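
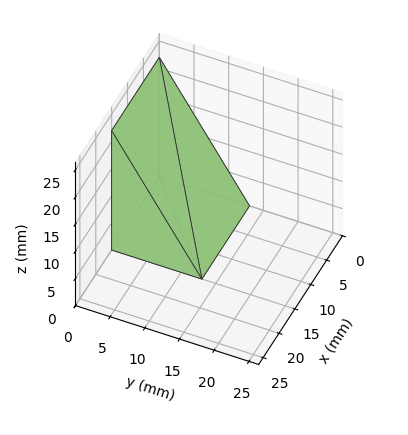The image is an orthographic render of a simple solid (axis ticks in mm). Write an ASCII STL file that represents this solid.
Reading the render: the shape is a wedge (ramp): 15 × 13 mm base, rising to 22 mm along the y=0 edge and sloping linearly to z=0 at y=13 (dimensions read to the nearest mm from the axis ticks). For the STL, each face is triangulated and given an outward normal.

solid part
  facet normal 0.0000 0.0000 -1.0000
    outer loop
      vertex 15.000 13.000 0.000
      vertex 15.000 0.000 0.000
      vertex 0.000 0.000 0.000
    endloop
  endfacet
  facet normal 0.0000 0.0000 -1.0000
    outer loop
      vertex 0.000 13.000 0.000
      vertex 15.000 13.000 0.000
      vertex 0.000 0.000 0.000
    endloop
  endfacet
  facet normal 0.0000 -1.0000 0.0000
    outer loop
      vertex 0.000 0.000 0.000
      vertex 15.000 0.000 0.000
      vertex 15.000 0.000 22.000
    endloop
  endfacet
  facet normal 0.0000 -1.0000 0.0000
    outer loop
      vertex 0.000 0.000 0.000
      vertex 15.000 0.000 22.000
      vertex 0.000 0.000 22.000
    endloop
  endfacet
  facet normal 0.0000 0.8609 0.5087
    outer loop
      vertex 0.000 0.000 22.000
      vertex 15.000 0.000 22.000
      vertex 15.000 13.000 0.000
    endloop
  endfacet
  facet normal 0.0000 0.8609 0.5087
    outer loop
      vertex 0.000 0.000 22.000
      vertex 15.000 13.000 0.000
      vertex 0.000 13.000 0.000
    endloop
  endfacet
  facet normal -1.0000 0.0000 0.0000
    outer loop
      vertex 0.000 0.000 22.000
      vertex 0.000 13.000 0.000
      vertex 0.000 0.000 0.000
    endloop
  endfacet
  facet normal 1.0000 0.0000 0.0000
    outer loop
      vertex 15.000 0.000 0.000
      vertex 15.000 13.000 0.000
      vertex 15.000 0.000 22.000
    endloop
  endfacet
endsolid part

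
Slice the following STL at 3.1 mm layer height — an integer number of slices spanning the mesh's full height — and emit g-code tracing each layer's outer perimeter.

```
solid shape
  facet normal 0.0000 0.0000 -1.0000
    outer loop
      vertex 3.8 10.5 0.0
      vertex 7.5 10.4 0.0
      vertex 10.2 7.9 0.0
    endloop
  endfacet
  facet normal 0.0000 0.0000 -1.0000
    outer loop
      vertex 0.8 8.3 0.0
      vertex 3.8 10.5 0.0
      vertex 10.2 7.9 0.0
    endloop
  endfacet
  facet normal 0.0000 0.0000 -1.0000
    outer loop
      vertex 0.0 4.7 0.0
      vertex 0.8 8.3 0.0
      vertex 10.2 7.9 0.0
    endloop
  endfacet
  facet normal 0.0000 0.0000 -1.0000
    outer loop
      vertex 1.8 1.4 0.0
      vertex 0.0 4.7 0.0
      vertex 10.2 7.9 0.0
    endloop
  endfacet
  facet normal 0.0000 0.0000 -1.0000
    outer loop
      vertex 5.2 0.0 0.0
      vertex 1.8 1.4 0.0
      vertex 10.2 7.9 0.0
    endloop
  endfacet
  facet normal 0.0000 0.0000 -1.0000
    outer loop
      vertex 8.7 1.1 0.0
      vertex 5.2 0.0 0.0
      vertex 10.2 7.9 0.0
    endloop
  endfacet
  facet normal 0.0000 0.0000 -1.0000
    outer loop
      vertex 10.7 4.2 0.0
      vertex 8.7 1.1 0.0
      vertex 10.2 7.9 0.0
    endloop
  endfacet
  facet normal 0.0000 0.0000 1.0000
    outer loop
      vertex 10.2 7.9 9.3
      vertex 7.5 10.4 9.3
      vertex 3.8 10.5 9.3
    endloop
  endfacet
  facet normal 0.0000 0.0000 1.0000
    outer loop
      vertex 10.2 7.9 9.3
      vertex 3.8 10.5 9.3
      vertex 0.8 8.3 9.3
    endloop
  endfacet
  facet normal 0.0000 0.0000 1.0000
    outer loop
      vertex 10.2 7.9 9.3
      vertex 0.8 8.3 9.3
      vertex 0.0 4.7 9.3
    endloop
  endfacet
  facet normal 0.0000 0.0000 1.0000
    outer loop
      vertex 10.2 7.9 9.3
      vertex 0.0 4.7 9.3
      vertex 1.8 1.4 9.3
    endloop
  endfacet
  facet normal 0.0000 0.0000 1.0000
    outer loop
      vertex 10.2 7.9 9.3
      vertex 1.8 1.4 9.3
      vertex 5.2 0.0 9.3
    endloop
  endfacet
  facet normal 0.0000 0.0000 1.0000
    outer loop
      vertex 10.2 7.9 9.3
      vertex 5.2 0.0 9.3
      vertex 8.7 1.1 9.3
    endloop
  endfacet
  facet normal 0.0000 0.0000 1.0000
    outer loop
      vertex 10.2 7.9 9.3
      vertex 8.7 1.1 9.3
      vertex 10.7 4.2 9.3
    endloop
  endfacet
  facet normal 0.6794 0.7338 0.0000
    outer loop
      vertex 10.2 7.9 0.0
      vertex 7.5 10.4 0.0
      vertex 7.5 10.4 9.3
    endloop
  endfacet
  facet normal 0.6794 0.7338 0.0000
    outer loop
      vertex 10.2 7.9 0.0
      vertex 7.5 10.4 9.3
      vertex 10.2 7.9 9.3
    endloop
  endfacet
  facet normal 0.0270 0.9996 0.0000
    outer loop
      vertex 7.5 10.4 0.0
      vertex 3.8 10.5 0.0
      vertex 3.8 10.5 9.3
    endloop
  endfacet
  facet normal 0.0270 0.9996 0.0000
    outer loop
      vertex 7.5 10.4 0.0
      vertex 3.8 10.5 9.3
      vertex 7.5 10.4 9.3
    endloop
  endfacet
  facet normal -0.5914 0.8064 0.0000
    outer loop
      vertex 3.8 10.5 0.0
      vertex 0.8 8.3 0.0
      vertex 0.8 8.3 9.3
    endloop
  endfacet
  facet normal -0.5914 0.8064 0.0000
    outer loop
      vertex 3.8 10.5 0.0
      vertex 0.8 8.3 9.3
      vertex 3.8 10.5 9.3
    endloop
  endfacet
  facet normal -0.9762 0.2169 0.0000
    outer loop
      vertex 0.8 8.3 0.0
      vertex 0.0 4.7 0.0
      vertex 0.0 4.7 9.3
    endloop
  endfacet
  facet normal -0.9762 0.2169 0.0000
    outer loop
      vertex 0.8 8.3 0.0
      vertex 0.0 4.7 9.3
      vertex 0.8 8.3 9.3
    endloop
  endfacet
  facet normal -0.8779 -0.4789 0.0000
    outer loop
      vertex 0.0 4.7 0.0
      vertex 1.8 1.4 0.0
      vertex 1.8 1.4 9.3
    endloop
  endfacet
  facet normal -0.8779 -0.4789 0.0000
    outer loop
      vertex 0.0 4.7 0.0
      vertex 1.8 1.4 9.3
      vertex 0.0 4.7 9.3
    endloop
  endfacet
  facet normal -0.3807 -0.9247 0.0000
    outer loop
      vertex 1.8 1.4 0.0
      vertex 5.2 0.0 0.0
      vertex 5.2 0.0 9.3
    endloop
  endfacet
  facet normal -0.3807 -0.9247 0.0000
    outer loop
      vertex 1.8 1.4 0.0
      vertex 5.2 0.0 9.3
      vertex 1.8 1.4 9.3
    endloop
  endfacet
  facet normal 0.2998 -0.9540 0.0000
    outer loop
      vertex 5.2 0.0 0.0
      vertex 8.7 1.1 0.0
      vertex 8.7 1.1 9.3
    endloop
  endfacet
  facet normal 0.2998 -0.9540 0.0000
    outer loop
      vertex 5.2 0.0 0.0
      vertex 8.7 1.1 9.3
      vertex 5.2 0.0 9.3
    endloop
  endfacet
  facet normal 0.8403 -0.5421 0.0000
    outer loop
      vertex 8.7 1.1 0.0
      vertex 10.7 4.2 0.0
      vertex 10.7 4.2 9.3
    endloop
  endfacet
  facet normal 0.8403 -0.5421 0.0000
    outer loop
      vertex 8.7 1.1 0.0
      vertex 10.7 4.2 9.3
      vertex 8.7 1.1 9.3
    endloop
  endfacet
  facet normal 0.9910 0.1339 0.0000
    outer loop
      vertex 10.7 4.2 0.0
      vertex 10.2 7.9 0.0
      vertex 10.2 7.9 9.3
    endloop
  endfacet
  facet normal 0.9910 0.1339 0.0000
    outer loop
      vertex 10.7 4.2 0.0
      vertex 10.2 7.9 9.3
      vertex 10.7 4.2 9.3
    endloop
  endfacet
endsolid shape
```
; perimeter-only toolpath
G21 ; units = mm
G90 ; absolute positioning
G28 ; home
; layer 1
G0 Z3.1
G0 X10.2 Y7.9
G1 X7.5 Y10.4
G1 X3.8 Y10.5
G1 X0.8 Y8.3
G1 X0.0 Y4.7
G1 X1.8 Y1.4
G1 X5.2 Y0.0
G1 X8.7 Y1.1
G1 X10.7 Y4.2
G1 X10.2 Y7.9
; layer 2
G0 Z6.2
G0 X10.2 Y7.9
G1 X7.5 Y10.4
G1 X3.8 Y10.5
G1 X0.8 Y8.3
G1 X0.0 Y4.7
G1 X1.8 Y1.4
G1 X5.2 Y0.0
G1 X8.7 Y1.1
G1 X10.7 Y4.2
G1 X10.2 Y7.9
; layer 3
G0 Z9.3
G0 X10.2 Y7.9
G1 X7.5 Y10.4
G1 X3.8 Y10.5
G1 X0.8 Y8.3
G1 X0.0 Y4.7
G1 X1.8 Y1.4
G1 X5.2 Y0.0
G1 X8.7 Y1.1
G1 X10.7 Y4.2
G1 X10.2 Y7.9
M2 ; end

The solid is a regular 9-sided prism (a cylinder approximated with 9 flat sides), circumscribed radius ≈ 5.4 mm, height ≈ 9.3 mm. Slicing at Δz = 3.1 mm — 3 equal slices spanning the solid's height, so layer i sits at z = i·h/3 — gives 3 non-empty perimeters. Each is a 9-segment closed polygon; G0 lifts to the layer z and rapids to the start vertex, then G1 traces the edges.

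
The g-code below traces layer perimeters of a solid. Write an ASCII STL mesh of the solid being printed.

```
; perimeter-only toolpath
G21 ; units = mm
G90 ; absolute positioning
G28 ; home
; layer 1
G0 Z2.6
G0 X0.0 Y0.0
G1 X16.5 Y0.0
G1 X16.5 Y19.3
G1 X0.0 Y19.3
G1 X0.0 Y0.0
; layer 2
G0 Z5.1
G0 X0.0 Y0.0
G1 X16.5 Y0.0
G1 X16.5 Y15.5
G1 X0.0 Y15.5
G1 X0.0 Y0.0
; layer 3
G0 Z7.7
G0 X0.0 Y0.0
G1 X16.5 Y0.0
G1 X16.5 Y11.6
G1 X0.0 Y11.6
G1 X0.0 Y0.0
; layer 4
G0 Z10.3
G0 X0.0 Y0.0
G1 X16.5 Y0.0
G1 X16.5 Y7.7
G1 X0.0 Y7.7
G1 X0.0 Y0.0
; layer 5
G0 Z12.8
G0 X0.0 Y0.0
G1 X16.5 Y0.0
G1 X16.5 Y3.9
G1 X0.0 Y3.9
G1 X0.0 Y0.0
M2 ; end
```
solid part
  facet normal 0.0000 0.0000 -1.0000
    outer loop
      vertex 16.5 23.2 0.0
      vertex 16.5 0.0 0.0
      vertex 0.0 0.0 0.0
    endloop
  endfacet
  facet normal 0.0000 0.0000 -1.0000
    outer loop
      vertex 0.0 23.2 0.0
      vertex 16.5 23.2 0.0
      vertex 0.0 0.0 0.0
    endloop
  endfacet
  facet normal 0.0000 -1.0000 0.0000
    outer loop
      vertex 0.0 0.0 0.0
      vertex 16.5 0.0 0.0
      vertex 16.5 0.0 15.4
    endloop
  endfacet
  facet normal 0.0000 -1.0000 0.0000
    outer loop
      vertex 0.0 0.0 0.0
      vertex 16.5 0.0 15.4
      vertex 0.0 0.0 15.4
    endloop
  endfacet
  facet normal 0.0000 0.5530 0.8332
    outer loop
      vertex 0.0 0.0 15.4
      vertex 16.5 0.0 15.4
      vertex 16.5 23.2 0.0
    endloop
  endfacet
  facet normal 0.0000 0.5530 0.8332
    outer loop
      vertex 0.0 0.0 15.4
      vertex 16.5 23.2 0.0
      vertex 0.0 23.2 0.0
    endloop
  endfacet
  facet normal -1.0000 0.0000 0.0000
    outer loop
      vertex 0.0 0.0 15.4
      vertex 0.0 23.2 0.0
      vertex 0.0 0.0 0.0
    endloop
  endfacet
  facet normal 1.0000 0.0000 0.0000
    outer loop
      vertex 16.5 0.0 0.0
      vertex 16.5 23.2 0.0
      vertex 16.5 0.0 15.4
    endloop
  endfacet
endsolid part

The G0 Z moves step by Δz≈2.6 mm. The G1 loops shrink linearly with z, so the solid tapers from its base footprint up to z≈15.4. Closing with a flat bottom cap and the tapered top and triangulating gives 8 facets — a wedge (ramp): 16.5 × 23.2 mm base, rising to 15.4 mm along the y=0 edge and sloping linearly to z=0 at y=23.2.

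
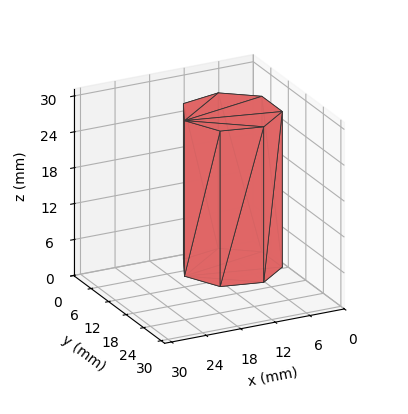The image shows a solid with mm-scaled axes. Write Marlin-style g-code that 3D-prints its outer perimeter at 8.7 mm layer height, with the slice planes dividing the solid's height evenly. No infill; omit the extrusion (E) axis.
Reading the render: the shape is a regular 7-sided prism (a cylinder approximated with 7 flat sides), circumscribed radius ≈ 8 mm, height ≈ 26 mm (dimensions read to the nearest mm from the axis ticks). For the g-code, the solid's height is divided into equal slices at the stated Δz and each level perimeter traced with G1 moves after a G0 lift.

; perimeter-only toolpath
G21 ; units = mm
G90 ; absolute positioning
G28 ; home
; layer 1
G0 Z8.7
G0 X16.0 Y8.0
G1 X13.0 Y14.3
G1 X6.2 Y15.8
G1 X0.8 Y11.5
G1 X0.8 Y4.5
G1 X6.2 Y0.2
G1 X13.0 Y1.7
G1 X16.0 Y8.0
; layer 2
G0 Z17.3
G0 X16.0 Y8.0
G1 X13.0 Y14.3
G1 X6.2 Y15.8
G1 X0.8 Y11.5
G1 X0.8 Y4.5
G1 X6.2 Y0.2
G1 X13.0 Y1.7
G1 X16.0 Y8.0
; layer 3
G0 Z26.0
G0 X16.0 Y8.0
G1 X13.0 Y14.3
G1 X6.2 Y15.8
G1 X0.8 Y11.5
G1 X0.8 Y4.5
G1 X6.2 Y0.2
G1 X13.0 Y1.7
G1 X16.0 Y8.0
M2 ; end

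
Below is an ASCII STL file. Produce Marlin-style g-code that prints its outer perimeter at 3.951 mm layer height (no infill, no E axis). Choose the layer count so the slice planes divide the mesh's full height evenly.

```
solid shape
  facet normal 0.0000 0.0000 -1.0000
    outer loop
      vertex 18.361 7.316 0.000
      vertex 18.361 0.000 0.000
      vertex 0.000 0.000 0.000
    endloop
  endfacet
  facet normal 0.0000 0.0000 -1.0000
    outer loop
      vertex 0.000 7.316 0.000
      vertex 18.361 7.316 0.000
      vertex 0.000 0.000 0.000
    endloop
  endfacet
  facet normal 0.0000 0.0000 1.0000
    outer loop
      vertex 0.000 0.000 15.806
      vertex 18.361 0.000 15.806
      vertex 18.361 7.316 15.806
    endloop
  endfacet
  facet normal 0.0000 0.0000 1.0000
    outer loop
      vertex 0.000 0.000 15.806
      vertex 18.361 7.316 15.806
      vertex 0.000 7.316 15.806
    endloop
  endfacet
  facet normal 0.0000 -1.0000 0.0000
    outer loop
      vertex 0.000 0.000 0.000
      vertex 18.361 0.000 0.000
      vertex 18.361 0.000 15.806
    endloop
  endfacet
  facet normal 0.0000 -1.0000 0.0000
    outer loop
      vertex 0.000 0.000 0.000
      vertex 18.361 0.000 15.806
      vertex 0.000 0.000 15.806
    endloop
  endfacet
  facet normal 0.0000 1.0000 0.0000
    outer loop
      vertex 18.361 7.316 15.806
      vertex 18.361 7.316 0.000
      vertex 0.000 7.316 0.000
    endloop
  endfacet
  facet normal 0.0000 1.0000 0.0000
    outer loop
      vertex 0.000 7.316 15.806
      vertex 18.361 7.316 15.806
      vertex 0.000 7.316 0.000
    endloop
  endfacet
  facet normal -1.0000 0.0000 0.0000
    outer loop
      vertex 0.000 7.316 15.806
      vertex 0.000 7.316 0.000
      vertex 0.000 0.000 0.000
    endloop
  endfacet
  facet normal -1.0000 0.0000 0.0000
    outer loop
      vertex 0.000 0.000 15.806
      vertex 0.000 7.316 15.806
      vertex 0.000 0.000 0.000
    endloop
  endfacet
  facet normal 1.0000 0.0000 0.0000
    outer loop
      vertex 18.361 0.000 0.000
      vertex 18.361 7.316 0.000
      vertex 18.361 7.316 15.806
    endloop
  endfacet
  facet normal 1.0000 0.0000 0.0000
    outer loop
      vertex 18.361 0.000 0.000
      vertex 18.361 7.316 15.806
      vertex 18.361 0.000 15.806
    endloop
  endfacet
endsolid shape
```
; perimeter-only toolpath
G21 ; units = mm
G90 ; absolute positioning
G28 ; home
; layer 1
G0 Z3.951
G0 X0.000 Y0.000
G1 X18.361 Y0.000
G1 X18.361 Y7.316
G1 X0.000 Y7.316
G1 X0.000 Y0.000
; layer 2
G0 Z7.903
G0 X0.000 Y0.000
G1 X18.361 Y0.000
G1 X18.361 Y7.316
G1 X0.000 Y7.316
G1 X0.000 Y0.000
; layer 3
G0 Z11.854
G0 X0.000 Y0.000
G1 X18.361 Y0.000
G1 X18.361 Y7.316
G1 X0.000 Y7.316
G1 X0.000 Y0.000
; layer 4
G0 Z15.806
G0 X0.000 Y0.000
G1 X18.361 Y0.000
G1 X18.361 Y7.316
G1 X0.000 Y7.316
G1 X0.000 Y0.000
M2 ; end

The solid is a rectangular box, roughly 18.4 × 7.32 mm footprint and 15.8 mm tall. Slicing at Δz = 3.951 mm — 4 equal slices spanning the solid's height, so layer i sits at z = i·h/4 — gives 4 non-empty perimeters. Each is a 4-segment closed polygon; G0 lifts to the layer z and rapids to the start vertex, then G1 traces the edges.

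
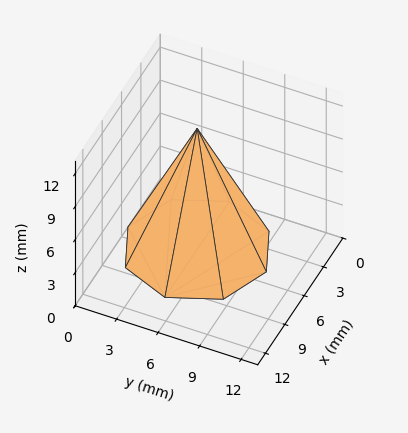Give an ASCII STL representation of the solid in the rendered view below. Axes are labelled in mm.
Reading the render: the shape is a regular 8-sided pyramid, base circumscribed radius ≈ 5 mm, apex at z ≈ 11 mm (dimensions read to the nearest mm from the axis ticks). For the STL, each face is triangulated and given an outward normal.

solid part
  facet normal 0.0000 0.0000 -1.0000
    outer loop
      vertex 5.00 10.00 0.00
      vertex 8.54 8.54 0.00
      vertex 10.00 5.00 0.00
    endloop
  endfacet
  facet normal 0.0000 0.0000 -1.0000
    outer loop
      vertex 1.46 8.54 0.00
      vertex 5.00 10.00 0.00
      vertex 10.00 5.00 0.00
    endloop
  endfacet
  facet normal 0.0000 0.0000 -1.0000
    outer loop
      vertex 0.00 5.00 0.00
      vertex 1.46 8.54 0.00
      vertex 10.00 5.00 0.00
    endloop
  endfacet
  facet normal 0.0000 0.0000 -1.0000
    outer loop
      vertex 1.46 1.46 0.00
      vertex 0.00 5.00 0.00
      vertex 10.00 5.00 0.00
    endloop
  endfacet
  facet normal 0.0000 0.0000 -1.0000
    outer loop
      vertex 5.00 0.00 0.00
      vertex 1.46 1.46 0.00
      vertex 10.00 5.00 0.00
    endloop
  endfacet
  facet normal 0.0000 0.0000 -1.0000
    outer loop
      vertex 8.54 1.46 0.00
      vertex 5.00 0.00 0.00
      vertex 10.00 5.00 0.00
    endloop
  endfacet
  facet normal 0.8523 0.3515 0.3874
    outer loop
      vertex 10.00 5.00 0.00
      vertex 8.54 8.54 0.00
      vertex 5.00 5.00 11.00
    endloop
  endfacet
  facet normal 0.3515 0.8523 0.3874
    outer loop
      vertex 8.54 8.54 0.00
      vertex 5.00 10.00 0.00
      vertex 5.00 5.00 11.00
    endloop
  endfacet
  facet normal -0.3515 0.8523 0.3874
    outer loop
      vertex 5.00 10.00 0.00
      vertex 1.46 8.54 0.00
      vertex 5.00 5.00 11.00
    endloop
  endfacet
  facet normal -0.8523 0.3515 0.3874
    outer loop
      vertex 1.46 8.54 0.00
      vertex 0.00 5.00 0.00
      vertex 5.00 5.00 11.00
    endloop
  endfacet
  facet normal -0.8523 -0.3515 0.3874
    outer loop
      vertex 0.00 5.00 0.00
      vertex 1.46 1.46 0.00
      vertex 5.00 5.00 11.00
    endloop
  endfacet
  facet normal -0.3515 -0.8523 0.3874
    outer loop
      vertex 1.46 1.46 0.00
      vertex 5.00 0.00 0.00
      vertex 5.00 5.00 11.00
    endloop
  endfacet
  facet normal 0.3515 -0.8523 0.3874
    outer loop
      vertex 5.00 0.00 0.00
      vertex 8.54 1.46 0.00
      vertex 5.00 5.00 11.00
    endloop
  endfacet
  facet normal 0.8523 -0.3515 0.3874
    outer loop
      vertex 8.54 1.46 0.00
      vertex 10.00 5.00 0.00
      vertex 5.00 5.00 11.00
    endloop
  endfacet
endsolid part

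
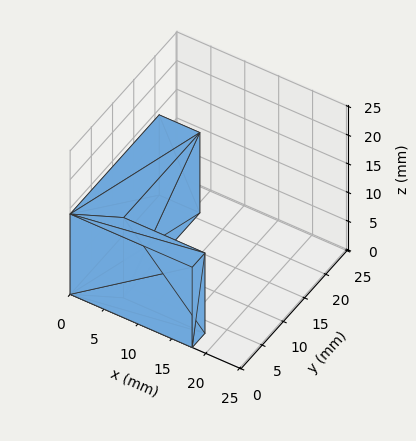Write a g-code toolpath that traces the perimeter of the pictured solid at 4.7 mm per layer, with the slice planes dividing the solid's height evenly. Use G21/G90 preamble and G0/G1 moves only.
Reading the render: the shape is an L-shaped prism: outer 18 × 21 mm, arm thicknesses ≈ 3 mm (horizontal) and 6 mm (vertical), extruded 14 mm in z (dimensions read to the nearest mm from the axis ticks). For the g-code, the solid's height is divided into equal slices at the stated Δz and each level perimeter traced with G1 moves after a G0 lift.

; perimeter-only toolpath
G21 ; units = mm
G90 ; absolute positioning
G28 ; home
; layer 1
G0 Z4.7
G0 X0.0 Y0.0
G1 X18.0 Y0.0
G1 X18.0 Y3.0
G1 X6.0 Y3.0
G1 X6.0 Y21.0
G1 X0.0 Y21.0
G1 X0.0 Y0.0
; layer 2
G0 Z9.3
G0 X0.0 Y0.0
G1 X18.0 Y0.0
G1 X18.0 Y3.0
G1 X6.0 Y3.0
G1 X6.0 Y21.0
G1 X0.0 Y21.0
G1 X0.0 Y0.0
; layer 3
G0 Z14.0
G0 X0.0 Y0.0
G1 X18.0 Y0.0
G1 X18.0 Y3.0
G1 X6.0 Y3.0
G1 X6.0 Y21.0
G1 X0.0 Y21.0
G1 X0.0 Y0.0
M2 ; end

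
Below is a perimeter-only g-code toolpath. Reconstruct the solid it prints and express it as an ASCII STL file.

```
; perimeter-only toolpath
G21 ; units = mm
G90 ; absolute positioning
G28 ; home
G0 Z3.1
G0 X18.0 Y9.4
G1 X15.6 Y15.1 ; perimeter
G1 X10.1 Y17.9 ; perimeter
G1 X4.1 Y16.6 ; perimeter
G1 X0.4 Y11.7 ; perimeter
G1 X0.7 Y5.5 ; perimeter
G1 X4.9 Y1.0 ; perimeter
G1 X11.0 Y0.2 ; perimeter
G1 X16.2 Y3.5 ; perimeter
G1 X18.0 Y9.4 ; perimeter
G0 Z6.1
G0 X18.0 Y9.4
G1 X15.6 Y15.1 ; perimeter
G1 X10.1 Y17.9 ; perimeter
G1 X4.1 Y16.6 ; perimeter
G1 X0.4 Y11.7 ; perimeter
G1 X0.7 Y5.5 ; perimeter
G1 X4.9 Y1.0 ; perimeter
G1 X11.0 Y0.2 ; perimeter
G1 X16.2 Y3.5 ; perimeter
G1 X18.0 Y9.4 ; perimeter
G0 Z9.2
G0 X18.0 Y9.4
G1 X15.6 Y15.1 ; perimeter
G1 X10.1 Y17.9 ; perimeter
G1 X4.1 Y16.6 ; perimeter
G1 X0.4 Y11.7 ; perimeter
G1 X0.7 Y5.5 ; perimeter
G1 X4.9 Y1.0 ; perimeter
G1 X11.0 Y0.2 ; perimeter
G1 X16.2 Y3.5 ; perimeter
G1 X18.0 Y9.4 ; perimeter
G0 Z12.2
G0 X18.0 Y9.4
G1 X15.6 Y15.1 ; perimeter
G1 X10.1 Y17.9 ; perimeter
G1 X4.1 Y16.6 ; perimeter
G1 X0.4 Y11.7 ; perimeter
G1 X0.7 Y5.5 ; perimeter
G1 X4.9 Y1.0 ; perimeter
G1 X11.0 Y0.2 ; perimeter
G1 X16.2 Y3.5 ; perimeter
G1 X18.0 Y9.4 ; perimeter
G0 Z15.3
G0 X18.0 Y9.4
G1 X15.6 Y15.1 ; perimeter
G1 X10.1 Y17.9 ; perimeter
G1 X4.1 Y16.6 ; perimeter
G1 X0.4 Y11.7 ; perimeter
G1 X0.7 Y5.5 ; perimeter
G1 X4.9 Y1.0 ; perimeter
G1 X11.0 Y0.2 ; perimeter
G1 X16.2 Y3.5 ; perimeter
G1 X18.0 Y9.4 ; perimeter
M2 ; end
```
solid part
  facet normal 0.0000 0.0000 -1.0000
    outer loop
      vertex 10.1 17.9 0.0
      vertex 15.6 15.1 0.0
      vertex 18.0 9.4 0.0
    endloop
  endfacet
  facet normal 0.0000 0.0000 -1.0000
    outer loop
      vertex 4.1 16.6 0.0
      vertex 10.1 17.9 0.0
      vertex 18.0 9.4 0.0
    endloop
  endfacet
  facet normal 0.0000 0.0000 -1.0000
    outer loop
      vertex 0.4 11.7 0.0
      vertex 4.1 16.6 0.0
      vertex 18.0 9.4 0.0
    endloop
  endfacet
  facet normal 0.0000 0.0000 -1.0000
    outer loop
      vertex 0.7 5.5 0.0
      vertex 0.4 11.7 0.0
      vertex 18.0 9.4 0.0
    endloop
  endfacet
  facet normal 0.0000 0.0000 -1.0000
    outer loop
      vertex 4.9 1.0 0.0
      vertex 0.7 5.5 0.0
      vertex 18.0 9.4 0.0
    endloop
  endfacet
  facet normal 0.0000 0.0000 -1.0000
    outer loop
      vertex 11.0 0.2 0.0
      vertex 4.9 1.0 0.0
      vertex 18.0 9.4 0.0
    endloop
  endfacet
  facet normal 0.0000 0.0000 -1.0000
    outer loop
      vertex 16.2 3.5 0.0
      vertex 11.0 0.2 0.0
      vertex 18.0 9.4 0.0
    endloop
  endfacet
  facet normal 0.0000 0.0000 1.0000
    outer loop
      vertex 18.0 9.4 15.3
      vertex 15.6 15.1 15.3
      vertex 10.1 17.9 15.3
    endloop
  endfacet
  facet normal 0.0000 0.0000 1.0000
    outer loop
      vertex 18.0 9.4 15.3
      vertex 10.1 17.9 15.3
      vertex 4.1 16.6 15.3
    endloop
  endfacet
  facet normal 0.0000 0.0000 1.0000
    outer loop
      vertex 18.0 9.4 15.3
      vertex 4.1 16.6 15.3
      vertex 0.4 11.7 15.3
    endloop
  endfacet
  facet normal 0.0000 0.0000 1.0000
    outer loop
      vertex 18.0 9.4 15.3
      vertex 0.4 11.7 15.3
      vertex 0.7 5.5 15.3
    endloop
  endfacet
  facet normal 0.0000 0.0000 1.0000
    outer loop
      vertex 18.0 9.4 15.3
      vertex 0.7 5.5 15.3
      vertex 4.9 1.0 15.3
    endloop
  endfacet
  facet normal 0.0000 0.0000 1.0000
    outer loop
      vertex 18.0 9.4 15.3
      vertex 4.9 1.0 15.3
      vertex 11.0 0.2 15.3
    endloop
  endfacet
  facet normal 0.0000 0.0000 1.0000
    outer loop
      vertex 18.0 9.4 15.3
      vertex 11.0 0.2 15.3
      vertex 16.2 3.5 15.3
    endloop
  endfacet
  facet normal 0.9216 0.3881 0.0000
    outer loop
      vertex 18.0 9.4 0.0
      vertex 15.6 15.1 0.0
      vertex 15.6 15.1 15.3
    endloop
  endfacet
  facet normal 0.9216 0.3881 0.0000
    outer loop
      vertex 18.0 9.4 0.0
      vertex 15.6 15.1 15.3
      vertex 18.0 9.4 15.3
    endloop
  endfacet
  facet normal 0.4537 0.8912 0.0000
    outer loop
      vertex 15.6 15.1 0.0
      vertex 10.1 17.9 0.0
      vertex 10.1 17.9 15.3
    endloop
  endfacet
  facet normal 0.4537 0.8912 0.0000
    outer loop
      vertex 15.6 15.1 0.0
      vertex 10.1 17.9 15.3
      vertex 15.6 15.1 15.3
    endloop
  endfacet
  facet normal -0.2118 0.9773 0.0000
    outer loop
      vertex 10.1 17.9 0.0
      vertex 4.1 16.6 0.0
      vertex 4.1 16.6 15.3
    endloop
  endfacet
  facet normal -0.2118 0.9773 0.0000
    outer loop
      vertex 10.1 17.9 0.0
      vertex 4.1 16.6 15.3
      vertex 10.1 17.9 15.3
    endloop
  endfacet
  facet normal -0.7980 0.6026 0.0000
    outer loop
      vertex 4.1 16.6 0.0
      vertex 0.4 11.7 0.0
      vertex 0.4 11.7 15.3
    endloop
  endfacet
  facet normal -0.7980 0.6026 0.0000
    outer loop
      vertex 4.1 16.6 0.0
      vertex 0.4 11.7 15.3
      vertex 4.1 16.6 15.3
    endloop
  endfacet
  facet normal -0.9988 -0.0483 0.0000
    outer loop
      vertex 0.4 11.7 0.0
      vertex 0.7 5.5 0.0
      vertex 0.7 5.5 15.3
    endloop
  endfacet
  facet normal -0.9988 -0.0483 0.0000
    outer loop
      vertex 0.4 11.7 0.0
      vertex 0.7 5.5 15.3
      vertex 0.4 11.7 15.3
    endloop
  endfacet
  facet normal -0.7311 -0.6823 0.0000
    outer loop
      vertex 0.7 5.5 0.0
      vertex 4.9 1.0 0.0
      vertex 4.9 1.0 15.3
    endloop
  endfacet
  facet normal -0.7311 -0.6823 0.0000
    outer loop
      vertex 0.7 5.5 0.0
      vertex 4.9 1.0 15.3
      vertex 0.7 5.5 15.3
    endloop
  endfacet
  facet normal -0.1300 -0.9915 0.0000
    outer loop
      vertex 4.9 1.0 0.0
      vertex 11.0 0.2 0.0
      vertex 11.0 0.2 15.3
    endloop
  endfacet
  facet normal -0.1300 -0.9915 0.0000
    outer loop
      vertex 4.9 1.0 0.0
      vertex 11.0 0.2 15.3
      vertex 4.9 1.0 15.3
    endloop
  endfacet
  facet normal 0.5358 -0.8443 0.0000
    outer loop
      vertex 11.0 0.2 0.0
      vertex 16.2 3.5 0.0
      vertex 16.2 3.5 15.3
    endloop
  endfacet
  facet normal 0.5358 -0.8443 0.0000
    outer loop
      vertex 11.0 0.2 0.0
      vertex 16.2 3.5 15.3
      vertex 11.0 0.2 15.3
    endloop
  endfacet
  facet normal 0.9565 -0.2918 0.0000
    outer loop
      vertex 16.2 3.5 0.0
      vertex 18.0 9.4 0.0
      vertex 18.0 9.4 15.3
    endloop
  endfacet
  facet normal 0.9565 -0.2918 0.0000
    outer loop
      vertex 16.2 3.5 0.0
      vertex 18.0 9.4 15.3
      vertex 16.2 3.5 15.3
    endloop
  endfacet
endsolid part

The G0 Z moves step by Δz≈3.1 mm. Every layer's G1 loop is the same polygon, so the solid is a straight extrusion of it from z=0 to z≈15.3. Closing with flat bottom and top caps and triangulating gives 32 facets — a regular 9-sided prism (a cylinder approximated with 9 flat sides), circumscribed radius ≈ 9 mm, height ≈ 15.3 mm.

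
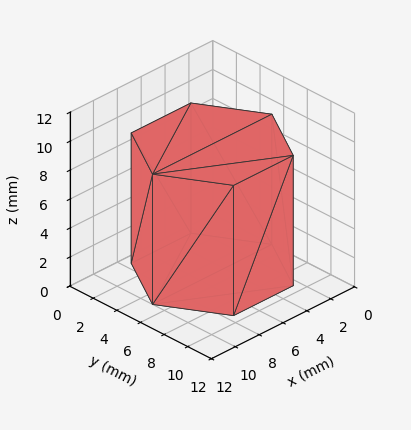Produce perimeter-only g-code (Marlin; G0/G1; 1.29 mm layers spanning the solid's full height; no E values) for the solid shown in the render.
Reading the render: the shape is a regular 6-sided prism (a cylinder approximated with 6 flat sides), circumscribed radius ≈ 5 mm, height ≈ 9 mm (dimensions read to the nearest mm from the axis ticks). For the g-code, the solid's height is divided into equal slices at the stated Δz and each level perimeter traced with G1 moves after a G0 lift.

; perimeter-only toolpath
G21 ; units = mm
G90 ; absolute positioning
G28 ; home
; layer 1
G0 Z1.29
G0 X10.00 Y5.00
G1 X7.50 Y9.33
G1 X2.50 Y9.33
G1 X0.00 Y5.00
G1 X2.50 Y0.67
G1 X7.50 Y0.67
G1 X10.00 Y5.00
; layer 2
G0 Z2.57
G0 X10.00 Y5.00
G1 X7.50 Y9.33
G1 X2.50 Y9.33
G1 X0.00 Y5.00
G1 X2.50 Y0.67
G1 X7.50 Y0.67
G1 X10.00 Y5.00
; layer 3
G0 Z3.86
G0 X10.00 Y5.00
G1 X7.50 Y9.33
G1 X2.50 Y9.33
G1 X0.00 Y5.00
G1 X2.50 Y0.67
G1 X7.50 Y0.67
G1 X10.00 Y5.00
; layer 4
G0 Z5.14
G0 X10.00 Y5.00
G1 X7.50 Y9.33
G1 X2.50 Y9.33
G1 X0.00 Y5.00
G1 X2.50 Y0.67
G1 X7.50 Y0.67
G1 X10.00 Y5.00
; layer 5
G0 Z6.43
G0 X10.00 Y5.00
G1 X7.50 Y9.33
G1 X2.50 Y9.33
G1 X0.00 Y5.00
G1 X2.50 Y0.67
G1 X7.50 Y0.67
G1 X10.00 Y5.00
; layer 6
G0 Z7.71
G0 X10.00 Y5.00
G1 X7.50 Y9.33
G1 X2.50 Y9.33
G1 X0.00 Y5.00
G1 X2.50 Y0.67
G1 X7.50 Y0.67
G1 X10.00 Y5.00
; layer 7
G0 Z9.00
G0 X10.00 Y5.00
G1 X7.50 Y9.33
G1 X2.50 Y9.33
G1 X0.00 Y5.00
G1 X2.50 Y0.67
G1 X7.50 Y0.67
G1 X10.00 Y5.00
M2 ; end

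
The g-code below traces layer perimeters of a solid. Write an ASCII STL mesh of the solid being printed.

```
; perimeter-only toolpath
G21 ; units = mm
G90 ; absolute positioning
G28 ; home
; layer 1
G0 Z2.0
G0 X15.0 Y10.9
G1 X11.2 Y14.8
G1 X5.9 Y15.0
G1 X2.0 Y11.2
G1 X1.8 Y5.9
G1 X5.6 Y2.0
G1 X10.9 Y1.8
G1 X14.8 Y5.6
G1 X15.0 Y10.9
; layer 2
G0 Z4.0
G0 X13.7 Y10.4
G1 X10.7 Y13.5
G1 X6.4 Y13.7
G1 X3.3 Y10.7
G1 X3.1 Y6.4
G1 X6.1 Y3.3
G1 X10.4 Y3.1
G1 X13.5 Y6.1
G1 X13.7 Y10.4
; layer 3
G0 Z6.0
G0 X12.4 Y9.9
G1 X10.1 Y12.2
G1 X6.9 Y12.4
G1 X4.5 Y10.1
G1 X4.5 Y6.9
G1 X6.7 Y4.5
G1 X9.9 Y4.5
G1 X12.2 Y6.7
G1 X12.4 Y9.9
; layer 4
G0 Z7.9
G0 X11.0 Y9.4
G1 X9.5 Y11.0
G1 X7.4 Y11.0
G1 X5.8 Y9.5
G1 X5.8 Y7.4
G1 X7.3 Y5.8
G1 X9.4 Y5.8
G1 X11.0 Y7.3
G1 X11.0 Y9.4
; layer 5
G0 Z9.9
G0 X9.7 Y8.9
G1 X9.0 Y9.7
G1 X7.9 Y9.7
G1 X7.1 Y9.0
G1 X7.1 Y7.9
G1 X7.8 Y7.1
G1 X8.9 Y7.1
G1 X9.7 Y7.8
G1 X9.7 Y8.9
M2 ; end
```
solid part
  facet normal 0.0000 0.0000 -1.0000
    outer loop
      vertex 5.4 16.3 0.0
      vertex 11.8 16.1 0.0
      vertex 16.3 11.4 0.0
    endloop
  endfacet
  facet normal 0.0000 0.0000 -1.0000
    outer loop
      vertex 0.7 11.8 0.0
      vertex 5.4 16.3 0.0
      vertex 16.3 11.4 0.0
    endloop
  endfacet
  facet normal 0.0000 0.0000 -1.0000
    outer loop
      vertex 0.5 5.4 0.0
      vertex 0.7 11.8 0.0
      vertex 16.3 11.4 0.0
    endloop
  endfacet
  facet normal 0.0000 0.0000 -1.0000
    outer loop
      vertex 5.0 0.7 0.0
      vertex 0.5 5.4 0.0
      vertex 16.3 11.4 0.0
    endloop
  endfacet
  facet normal 0.0000 0.0000 -1.0000
    outer loop
      vertex 11.4 0.5 0.0
      vertex 5.0 0.7 0.0
      vertex 16.3 11.4 0.0
    endloop
  endfacet
  facet normal 0.0000 0.0000 -1.0000
    outer loop
      vertex 16.1 5.0 0.0
      vertex 11.4 0.5 0.0
      vertex 16.3 11.4 0.0
    endloop
  endfacet
  facet normal 0.6045 0.5788 0.5473
    outer loop
      vertex 16.3 11.4 0.0
      vertex 11.8 16.1 0.0
      vertex 8.4 8.4 11.9
    endloop
  endfacet
  facet normal 0.0261 0.8359 0.5483
    outer loop
      vertex 11.8 16.1 0.0
      vertex 5.4 16.3 0.0
      vertex 8.4 8.4 11.9
    endloop
  endfacet
  facet normal -0.5788 0.6045 0.5473
    outer loop
      vertex 5.4 16.3 0.0
      vertex 0.7 11.8 0.0
      vertex 8.4 8.4 11.9
    endloop
  endfacet
  facet normal -0.8359 0.0261 0.5483
    outer loop
      vertex 0.7 11.8 0.0
      vertex 0.5 5.4 0.0
      vertex 8.4 8.4 11.9
    endloop
  endfacet
  facet normal -0.6045 -0.5788 0.5473
    outer loop
      vertex 0.5 5.4 0.0
      vertex 5.0 0.7 0.0
      vertex 8.4 8.4 11.9
    endloop
  endfacet
  facet normal -0.0261 -0.8359 0.5483
    outer loop
      vertex 5.0 0.7 0.0
      vertex 11.4 0.5 0.0
      vertex 8.4 8.4 11.9
    endloop
  endfacet
  facet normal 0.5788 -0.6045 0.5473
    outer loop
      vertex 11.4 0.5 0.0
      vertex 16.1 5.0 0.0
      vertex 8.4 8.4 11.9
    endloop
  endfacet
  facet normal 0.8359 -0.0261 0.5483
    outer loop
      vertex 16.1 5.0 0.0
      vertex 16.3 11.4 0.0
      vertex 8.4 8.4 11.9
    endloop
  endfacet
endsolid part

The G0 Z moves step by Δz≈2.0 mm. The G1 loops shrink linearly with z, so the solid tapers from its base footprint up to z≈11.9. Closing with a flat bottom cap and the tapered top and triangulating gives 14 facets — a regular 8-sided pyramid, base circumscribed radius ≈ 8.4 mm, apex at z ≈ 11.9 mm.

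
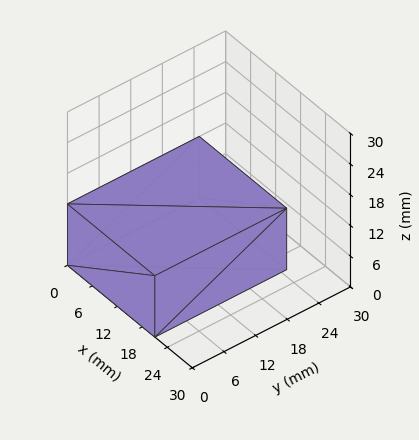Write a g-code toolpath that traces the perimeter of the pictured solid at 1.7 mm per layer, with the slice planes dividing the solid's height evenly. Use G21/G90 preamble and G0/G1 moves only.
Reading the render: the shape is a rectangular box, roughly 21 × 25 mm footprint and 12 mm tall (dimensions read to the nearest mm from the axis ticks). For the g-code, the solid's height is divided into equal slices at the stated Δz and each level perimeter traced with G1 moves after a G0 lift.

; perimeter-only toolpath
G21 ; units = mm
G90 ; absolute positioning
G28 ; home
; layer 1
G0 Z1.7
G0 X0.0 Y0.0
G1 X21.0 Y0.0
G1 X21.0 Y25.0
G1 X0.0 Y25.0
G1 X0.0 Y0.0
; layer 2
G0 Z3.4
G0 X0.0 Y0.0
G1 X21.0 Y0.0
G1 X21.0 Y25.0
G1 X0.0 Y25.0
G1 X0.0 Y0.0
; layer 3
G0 Z5.1
G0 X0.0 Y0.0
G1 X21.0 Y0.0
G1 X21.0 Y25.0
G1 X0.0 Y25.0
G1 X0.0 Y0.0
; layer 4
G0 Z6.9
G0 X0.0 Y0.0
G1 X21.0 Y0.0
G1 X21.0 Y25.0
G1 X0.0 Y25.0
G1 X0.0 Y0.0
; layer 5
G0 Z8.6
G0 X0.0 Y0.0
G1 X21.0 Y0.0
G1 X21.0 Y25.0
G1 X0.0 Y25.0
G1 X0.0 Y0.0
; layer 6
G0 Z10.3
G0 X0.0 Y0.0
G1 X21.0 Y0.0
G1 X21.0 Y25.0
G1 X0.0 Y25.0
G1 X0.0 Y0.0
; layer 7
G0 Z12.0
G0 X0.0 Y0.0
G1 X21.0 Y0.0
G1 X21.0 Y25.0
G1 X0.0 Y25.0
G1 X0.0 Y0.0
M2 ; end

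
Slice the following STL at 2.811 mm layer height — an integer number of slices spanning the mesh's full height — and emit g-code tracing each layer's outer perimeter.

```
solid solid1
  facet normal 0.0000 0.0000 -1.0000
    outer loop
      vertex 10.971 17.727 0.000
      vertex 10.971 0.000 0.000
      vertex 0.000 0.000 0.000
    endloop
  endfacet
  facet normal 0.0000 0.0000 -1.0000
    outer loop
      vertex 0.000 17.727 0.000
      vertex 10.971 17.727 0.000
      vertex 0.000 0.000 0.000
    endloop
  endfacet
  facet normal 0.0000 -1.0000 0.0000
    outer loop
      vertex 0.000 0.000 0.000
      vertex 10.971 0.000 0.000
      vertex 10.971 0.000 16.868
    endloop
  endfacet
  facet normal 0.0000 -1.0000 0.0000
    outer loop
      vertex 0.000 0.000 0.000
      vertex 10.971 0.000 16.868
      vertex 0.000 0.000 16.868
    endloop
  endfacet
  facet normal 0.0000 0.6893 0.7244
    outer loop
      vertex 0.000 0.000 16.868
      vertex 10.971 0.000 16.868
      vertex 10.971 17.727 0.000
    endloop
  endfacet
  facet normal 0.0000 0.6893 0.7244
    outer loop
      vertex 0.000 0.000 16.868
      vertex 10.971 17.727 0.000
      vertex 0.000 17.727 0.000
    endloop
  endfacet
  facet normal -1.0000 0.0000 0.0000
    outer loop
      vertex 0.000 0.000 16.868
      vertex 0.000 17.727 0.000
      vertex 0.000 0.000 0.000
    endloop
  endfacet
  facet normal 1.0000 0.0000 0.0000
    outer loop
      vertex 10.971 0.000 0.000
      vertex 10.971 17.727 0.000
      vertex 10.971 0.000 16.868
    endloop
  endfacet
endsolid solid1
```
; perimeter-only toolpath
G21 ; units = mm
G90 ; absolute positioning
G28 ; home
; layer 1
G0 Z2.811
G0 X0.000 Y0.000
G1 X10.971 Y0.000
G1 X10.971 Y14.772
G1 X0.000 Y14.772
G1 X0.000 Y0.000
; layer 2
G0 Z5.623
G0 X0.000 Y0.000
G1 X10.971 Y0.000
G1 X10.971 Y11.818
G1 X0.000 Y11.818
G1 X0.000 Y0.000
; layer 3
G0 Z8.434
G0 X0.000 Y0.000
G1 X10.971 Y0.000
G1 X10.971 Y8.864
G1 X0.000 Y8.864
G1 X0.000 Y0.000
; layer 4
G0 Z11.245
G0 X0.000 Y0.000
G1 X10.971 Y0.000
G1 X10.971 Y5.909
G1 X0.000 Y5.909
G1 X0.000 Y0.000
; layer 5
G0 Z14.057
G0 X0.000 Y0.000
G1 X10.971 Y0.000
G1 X10.971 Y2.954
G1 X0.000 Y2.954
G1 X0.000 Y0.000
M2 ; end

The solid is a wedge (ramp): 11 × 17.7 mm base, rising to 16.9 mm along the y=0 edge and sloping linearly to z=0 at y=17.7. Slicing at Δz = 2.811 mm — 6 equal slices spanning the solid's height, so layer i sits at z = i·h/6 — gives 5 non-empty perimeters. Each is a 4-segment closed polygon; G0 lifts to the layer z and rapids to the start vertex, then G1 traces the edges. The cross-section shrinks linearly with z (the slice at the apex is degenerate and omitted).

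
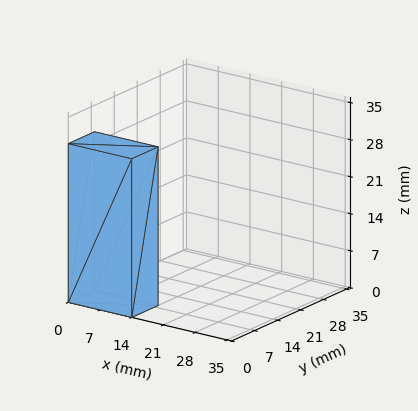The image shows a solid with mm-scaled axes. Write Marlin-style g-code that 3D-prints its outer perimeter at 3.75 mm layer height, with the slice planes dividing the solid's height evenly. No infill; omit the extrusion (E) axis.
Reading the render: the shape is a rectangular box, roughly 14 × 8 mm footprint and 30 mm tall (dimensions read to the nearest mm from the axis ticks). For the g-code, the solid's height is divided into equal slices at the stated Δz and each level perimeter traced with G1 moves after a G0 lift.

; perimeter-only toolpath
G21 ; units = mm
G90 ; absolute positioning
G28 ; home
; layer 1
G0 Z3.75
G0 X0.00 Y0.00
G1 X14.00 Y0.00
G1 X14.00 Y8.00
G1 X0.00 Y8.00
G1 X0.00 Y0.00
; layer 2
G0 Z7.50
G0 X0.00 Y0.00
G1 X14.00 Y0.00
G1 X14.00 Y8.00
G1 X0.00 Y8.00
G1 X0.00 Y0.00
; layer 3
G0 Z11.25
G0 X0.00 Y0.00
G1 X14.00 Y0.00
G1 X14.00 Y8.00
G1 X0.00 Y8.00
G1 X0.00 Y0.00
; layer 4
G0 Z15.00
G0 X0.00 Y0.00
G1 X14.00 Y0.00
G1 X14.00 Y8.00
G1 X0.00 Y8.00
G1 X0.00 Y0.00
; layer 5
G0 Z18.75
G0 X0.00 Y0.00
G1 X14.00 Y0.00
G1 X14.00 Y8.00
G1 X0.00 Y8.00
G1 X0.00 Y0.00
; layer 6
G0 Z22.50
G0 X0.00 Y0.00
G1 X14.00 Y0.00
G1 X14.00 Y8.00
G1 X0.00 Y8.00
G1 X0.00 Y0.00
; layer 7
G0 Z26.25
G0 X0.00 Y0.00
G1 X14.00 Y0.00
G1 X14.00 Y8.00
G1 X0.00 Y8.00
G1 X0.00 Y0.00
; layer 8
G0 Z30.00
G0 X0.00 Y0.00
G1 X14.00 Y0.00
G1 X14.00 Y8.00
G1 X0.00 Y8.00
G1 X0.00 Y0.00
M2 ; end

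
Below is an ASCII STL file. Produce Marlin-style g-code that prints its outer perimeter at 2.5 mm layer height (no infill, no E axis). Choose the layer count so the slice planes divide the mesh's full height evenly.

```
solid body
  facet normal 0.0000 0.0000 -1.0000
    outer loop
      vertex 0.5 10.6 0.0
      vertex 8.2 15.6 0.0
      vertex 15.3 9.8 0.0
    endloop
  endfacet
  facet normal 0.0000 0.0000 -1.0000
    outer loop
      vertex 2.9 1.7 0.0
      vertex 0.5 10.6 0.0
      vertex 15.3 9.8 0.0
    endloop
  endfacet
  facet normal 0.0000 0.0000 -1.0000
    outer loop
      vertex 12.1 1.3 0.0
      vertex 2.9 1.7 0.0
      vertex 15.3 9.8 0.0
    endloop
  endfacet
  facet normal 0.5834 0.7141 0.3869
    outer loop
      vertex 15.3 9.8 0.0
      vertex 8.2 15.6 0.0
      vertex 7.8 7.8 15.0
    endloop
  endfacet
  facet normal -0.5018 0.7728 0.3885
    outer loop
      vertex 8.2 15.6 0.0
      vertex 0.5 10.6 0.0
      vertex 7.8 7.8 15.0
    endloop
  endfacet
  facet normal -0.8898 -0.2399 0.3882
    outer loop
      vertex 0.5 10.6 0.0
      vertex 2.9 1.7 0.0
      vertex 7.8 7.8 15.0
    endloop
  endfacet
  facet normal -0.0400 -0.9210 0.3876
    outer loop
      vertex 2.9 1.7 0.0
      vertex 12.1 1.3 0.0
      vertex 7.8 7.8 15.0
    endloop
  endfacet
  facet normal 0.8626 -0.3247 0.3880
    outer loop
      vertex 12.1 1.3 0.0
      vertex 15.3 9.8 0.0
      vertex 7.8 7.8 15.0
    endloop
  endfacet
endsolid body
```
; perimeter-only toolpath
G21 ; units = mm
G90 ; absolute positioning
G28 ; home
; layer 1
G0 Z2.5
G0 X14.1 Y9.5
G1 X8.1 Y14.3
G1 X1.7 Y10.1
G1 X3.7 Y2.7
G1 X11.4 Y2.4
G1 X14.1 Y9.5
; layer 2
G0 Z5.0
G0 X12.8 Y9.1
G1 X8.1 Y13.0
G1 X2.9 Y9.7
G1 X4.5 Y3.7
G1 X10.7 Y3.5
G1 X12.8 Y9.1
; layer 3
G0 Z7.5
G0 X11.6 Y8.8
G1 X8.0 Y11.7
G1 X4.2 Y9.2
G1 X5.3 Y4.8
G1 X9.9 Y4.5
G1 X11.6 Y8.8
; layer 4
G0 Z10.0
G0 X10.3 Y8.5
G1 X7.9 Y10.4
G1 X5.4 Y8.7
G1 X6.2 Y5.8
G1 X9.2 Y5.6
G1 X10.3 Y8.5
; layer 5
G0 Z12.5
G0 X9.0 Y8.1
G1 X7.9 Y9.1
G1 X6.6 Y8.3
G1 X7.0 Y6.8
G1 X8.5 Y6.7
G1 X9.0 Y8.1
M2 ; end

The solid is a regular 5-sided pyramid, base circumscribed radius ≈ 7.8 mm, apex at z ≈ 15 mm. Slicing at Δz = 2.5 mm — 6 equal slices spanning the solid's height, so layer i sits at z = i·h/6 — gives 5 non-empty perimeters. Each is a 5-segment closed polygon; G0 lifts to the layer z and rapids to the start vertex, then G1 traces the edges. The cross-section shrinks linearly with z (the slice at the apex is degenerate and omitted).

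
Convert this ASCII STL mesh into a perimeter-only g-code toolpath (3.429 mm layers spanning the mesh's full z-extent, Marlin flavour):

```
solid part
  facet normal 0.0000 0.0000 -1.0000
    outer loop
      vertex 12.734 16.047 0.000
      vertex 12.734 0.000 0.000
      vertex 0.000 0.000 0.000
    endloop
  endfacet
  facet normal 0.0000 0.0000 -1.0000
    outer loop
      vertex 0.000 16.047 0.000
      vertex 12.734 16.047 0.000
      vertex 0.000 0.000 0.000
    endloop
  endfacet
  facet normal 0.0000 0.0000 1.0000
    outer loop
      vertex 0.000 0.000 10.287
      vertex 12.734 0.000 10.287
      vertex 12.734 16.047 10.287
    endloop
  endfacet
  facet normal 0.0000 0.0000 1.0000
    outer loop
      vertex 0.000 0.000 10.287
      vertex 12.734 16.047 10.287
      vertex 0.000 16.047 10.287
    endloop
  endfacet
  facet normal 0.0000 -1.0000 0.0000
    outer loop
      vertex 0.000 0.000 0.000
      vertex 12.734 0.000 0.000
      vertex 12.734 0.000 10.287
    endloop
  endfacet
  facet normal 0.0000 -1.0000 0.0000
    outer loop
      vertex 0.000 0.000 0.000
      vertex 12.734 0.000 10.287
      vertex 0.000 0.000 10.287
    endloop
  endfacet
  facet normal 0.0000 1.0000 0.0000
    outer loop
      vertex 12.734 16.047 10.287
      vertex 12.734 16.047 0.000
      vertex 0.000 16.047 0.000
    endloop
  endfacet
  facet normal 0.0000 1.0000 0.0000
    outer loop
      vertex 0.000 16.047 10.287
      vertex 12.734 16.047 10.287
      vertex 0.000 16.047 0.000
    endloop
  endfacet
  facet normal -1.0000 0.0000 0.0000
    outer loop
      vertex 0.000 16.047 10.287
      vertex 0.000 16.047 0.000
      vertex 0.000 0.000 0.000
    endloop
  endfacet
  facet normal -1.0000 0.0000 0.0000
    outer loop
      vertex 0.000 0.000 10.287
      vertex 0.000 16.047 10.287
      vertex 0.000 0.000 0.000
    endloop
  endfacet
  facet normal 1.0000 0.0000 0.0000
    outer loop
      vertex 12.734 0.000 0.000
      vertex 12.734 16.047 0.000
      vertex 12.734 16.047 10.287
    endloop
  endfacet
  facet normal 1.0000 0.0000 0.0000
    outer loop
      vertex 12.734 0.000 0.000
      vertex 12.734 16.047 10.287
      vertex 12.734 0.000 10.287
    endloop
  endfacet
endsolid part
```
; perimeter-only toolpath
G21 ; units = mm
G90 ; absolute positioning
G28 ; home
; layer 1
G0 Z3.429
G0 X0.000 Y0.000
G1 X12.734 Y0.000
G1 X12.734 Y16.047
G1 X0.000 Y16.047
G1 X0.000 Y0.000
; layer 2
G0 Z6.858
G0 X0.000 Y0.000
G1 X12.734 Y0.000
G1 X12.734 Y16.047
G1 X0.000 Y16.047
G1 X0.000 Y0.000
; layer 3
G0 Z10.287
G0 X0.000 Y0.000
G1 X12.734 Y0.000
G1 X12.734 Y16.047
G1 X0.000 Y16.047
G1 X0.000 Y0.000
M2 ; end

The solid is a rectangular box, roughly 12.7 × 16 mm footprint and 10.3 mm tall. Slicing at Δz = 3.429 mm — 3 equal slices spanning the solid's height, so layer i sits at z = i·h/3 — gives 3 non-empty perimeters. Each is a 4-segment closed polygon; G0 lifts to the layer z and rapids to the start vertex, then G1 traces the edges.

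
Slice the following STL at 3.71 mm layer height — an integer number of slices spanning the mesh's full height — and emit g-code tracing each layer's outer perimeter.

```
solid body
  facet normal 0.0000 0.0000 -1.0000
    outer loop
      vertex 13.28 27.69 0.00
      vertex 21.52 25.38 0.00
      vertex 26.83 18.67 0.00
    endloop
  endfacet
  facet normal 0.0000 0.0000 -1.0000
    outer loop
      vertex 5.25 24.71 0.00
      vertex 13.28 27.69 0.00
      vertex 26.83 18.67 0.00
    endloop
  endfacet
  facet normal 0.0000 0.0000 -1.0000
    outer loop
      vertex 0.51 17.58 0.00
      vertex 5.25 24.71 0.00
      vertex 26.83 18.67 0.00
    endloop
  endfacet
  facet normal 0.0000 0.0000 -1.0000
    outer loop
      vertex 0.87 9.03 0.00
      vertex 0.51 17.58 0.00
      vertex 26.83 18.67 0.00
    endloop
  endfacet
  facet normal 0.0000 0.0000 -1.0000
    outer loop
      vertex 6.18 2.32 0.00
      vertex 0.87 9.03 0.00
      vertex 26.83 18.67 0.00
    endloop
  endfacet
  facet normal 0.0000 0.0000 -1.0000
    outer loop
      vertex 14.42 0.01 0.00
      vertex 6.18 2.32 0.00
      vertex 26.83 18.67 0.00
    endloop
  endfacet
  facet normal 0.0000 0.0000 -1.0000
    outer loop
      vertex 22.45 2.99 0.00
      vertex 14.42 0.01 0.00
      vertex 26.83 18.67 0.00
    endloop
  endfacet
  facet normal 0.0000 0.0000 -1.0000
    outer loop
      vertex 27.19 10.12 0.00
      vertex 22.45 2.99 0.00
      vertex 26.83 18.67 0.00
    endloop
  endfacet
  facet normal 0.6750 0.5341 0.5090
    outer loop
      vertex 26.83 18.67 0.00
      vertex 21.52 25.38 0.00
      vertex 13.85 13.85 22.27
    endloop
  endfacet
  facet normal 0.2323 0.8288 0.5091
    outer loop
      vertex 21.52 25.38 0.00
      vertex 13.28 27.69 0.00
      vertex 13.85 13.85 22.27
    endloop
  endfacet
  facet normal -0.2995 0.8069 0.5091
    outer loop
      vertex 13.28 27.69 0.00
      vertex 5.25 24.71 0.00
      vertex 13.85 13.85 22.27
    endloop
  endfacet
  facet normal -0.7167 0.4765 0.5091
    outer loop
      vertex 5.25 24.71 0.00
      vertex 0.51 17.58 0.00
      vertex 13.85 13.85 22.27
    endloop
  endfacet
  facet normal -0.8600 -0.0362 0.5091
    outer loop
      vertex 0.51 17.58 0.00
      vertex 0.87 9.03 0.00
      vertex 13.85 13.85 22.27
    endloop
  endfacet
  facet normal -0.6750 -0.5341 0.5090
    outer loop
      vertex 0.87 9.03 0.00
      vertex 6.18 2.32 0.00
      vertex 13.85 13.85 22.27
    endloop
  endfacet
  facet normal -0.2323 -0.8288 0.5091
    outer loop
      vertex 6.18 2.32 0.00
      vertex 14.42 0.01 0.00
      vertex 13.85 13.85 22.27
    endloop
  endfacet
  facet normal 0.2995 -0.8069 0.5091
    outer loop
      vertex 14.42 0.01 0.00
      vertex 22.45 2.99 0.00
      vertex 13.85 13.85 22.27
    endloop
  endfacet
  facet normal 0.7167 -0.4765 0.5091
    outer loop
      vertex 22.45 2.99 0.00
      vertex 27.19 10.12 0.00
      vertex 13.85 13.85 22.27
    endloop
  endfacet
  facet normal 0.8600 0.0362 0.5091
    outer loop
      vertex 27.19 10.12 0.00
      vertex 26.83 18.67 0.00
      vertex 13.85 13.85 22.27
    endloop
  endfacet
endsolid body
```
; perimeter-only toolpath
G21 ; units = mm
G90 ; absolute positioning
G28 ; home
; layer 1
G0 Z3.71
G0 X24.67 Y17.87
G1 X20.24 Y23.46
G1 X13.38 Y25.38
G1 X6.68 Y22.90
G1 X2.73 Y16.96
G1 X3.03 Y9.83
G1 X7.46 Y4.24
G1 X14.32 Y2.32
G1 X21.02 Y4.80
G1 X24.97 Y10.74
G1 X24.67 Y17.87
; layer 2
G0 Z7.42
G0 X22.50 Y17.06
G1 X18.96 Y21.54
G1 X13.47 Y23.08
G1 X8.12 Y21.09
G1 X4.96 Y16.34
G1 X5.20 Y10.64
G1 X8.74 Y6.16
G1 X14.23 Y4.62
G1 X19.58 Y6.61
G1 X22.74 Y11.36
G1 X22.50 Y17.06
; layer 3
G0 Z11.13
G0 X20.34 Y16.26
G1 X17.68 Y19.61
G1 X13.56 Y20.77
G1 X9.55 Y19.28
G1 X7.18 Y15.71
G1 X7.36 Y11.44
G1 X10.02 Y8.08
G1 X14.13 Y6.93
G1 X18.15 Y8.42
G1 X20.52 Y11.98
G1 X20.34 Y16.26
; layer 4
G0 Z14.85
G0 X18.18 Y15.46
G1 X16.41 Y17.69
G1 X13.66 Y18.46
G1 X10.98 Y17.47
G1 X9.40 Y15.09
G1 X9.52 Y12.24
G1 X11.29 Y10.01
G1 X14.04 Y9.24
G1 X16.72 Y10.23
G1 X18.30 Y12.61
G1 X18.18 Y15.46
; layer 5
G0 Z18.56
G0 X16.01 Y14.65
G1 X15.13 Y15.77
G1 X13.75 Y16.16
G1 X12.42 Y15.66
G1 X11.63 Y14.47
G1 X11.69 Y13.05
G1 X12.57 Y11.93
G1 X13.94 Y11.54
G1 X15.28 Y12.04
G1 X16.07 Y13.23
G1 X16.01 Y14.65
M2 ; end

The solid is a regular 10-sided pyramid, base circumscribed radius ≈ 13.8 mm, apex at z ≈ 22.3 mm. Slicing at Δz = 3.71 mm — 6 equal slices spanning the solid's height, so layer i sits at z = i·h/6 — gives 5 non-empty perimeters. Each is a 10-segment closed polygon; G0 lifts to the layer z and rapids to the start vertex, then G1 traces the edges. The cross-section shrinks linearly with z (the slice at the apex is degenerate and omitted).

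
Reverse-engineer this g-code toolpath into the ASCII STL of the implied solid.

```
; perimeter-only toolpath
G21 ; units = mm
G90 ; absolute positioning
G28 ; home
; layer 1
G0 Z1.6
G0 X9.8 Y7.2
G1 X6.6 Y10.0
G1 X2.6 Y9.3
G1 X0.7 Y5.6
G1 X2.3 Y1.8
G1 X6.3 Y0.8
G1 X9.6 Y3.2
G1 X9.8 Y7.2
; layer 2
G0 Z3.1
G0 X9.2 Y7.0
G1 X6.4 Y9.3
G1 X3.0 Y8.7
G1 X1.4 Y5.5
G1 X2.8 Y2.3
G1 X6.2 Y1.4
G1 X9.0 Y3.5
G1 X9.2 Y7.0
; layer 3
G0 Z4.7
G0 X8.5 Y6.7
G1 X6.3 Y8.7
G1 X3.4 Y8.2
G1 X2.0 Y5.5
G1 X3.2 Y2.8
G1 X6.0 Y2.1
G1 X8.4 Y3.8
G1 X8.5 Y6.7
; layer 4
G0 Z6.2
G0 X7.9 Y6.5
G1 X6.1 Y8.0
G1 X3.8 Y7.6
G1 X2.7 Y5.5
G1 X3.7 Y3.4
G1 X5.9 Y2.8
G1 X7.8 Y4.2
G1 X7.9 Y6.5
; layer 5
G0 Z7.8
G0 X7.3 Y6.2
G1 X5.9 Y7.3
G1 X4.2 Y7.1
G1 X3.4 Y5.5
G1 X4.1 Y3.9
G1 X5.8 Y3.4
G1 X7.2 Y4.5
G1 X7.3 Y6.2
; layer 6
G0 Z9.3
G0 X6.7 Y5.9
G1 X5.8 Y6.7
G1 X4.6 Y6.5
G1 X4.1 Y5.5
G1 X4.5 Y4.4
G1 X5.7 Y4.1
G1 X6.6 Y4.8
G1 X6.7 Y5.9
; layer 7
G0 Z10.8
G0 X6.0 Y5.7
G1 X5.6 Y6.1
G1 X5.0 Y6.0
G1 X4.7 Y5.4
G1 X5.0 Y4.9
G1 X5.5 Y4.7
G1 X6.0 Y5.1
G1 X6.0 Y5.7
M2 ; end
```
solid part
  facet normal 0.0000 0.0000 -1.0000
    outer loop
      vertex 2.2 9.8 0.0
      vertex 6.8 10.6 0.0
      vertex 10.4 7.5 0.0
    endloop
  endfacet
  facet normal 0.0000 0.0000 -1.0000
    outer loop
      vertex 0.0 5.6 0.0
      vertex 2.2 9.8 0.0
      vertex 10.4 7.5 0.0
    endloop
  endfacet
  facet normal 0.0000 0.0000 -1.0000
    outer loop
      vertex 1.9 1.3 0.0
      vertex 0.0 5.6 0.0
      vertex 10.4 7.5 0.0
    endloop
  endfacet
  facet normal 0.0000 0.0000 -1.0000
    outer loop
      vertex 6.4 0.1 0.0
      vertex 1.9 1.3 0.0
      vertex 10.4 7.5 0.0
    endloop
  endfacet
  facet normal 0.0000 0.0000 -1.0000
    outer loop
      vertex 10.2 2.9 0.0
      vertex 6.4 0.1 0.0
      vertex 10.4 7.5 0.0
    endloop
  endfacet
  facet normal 0.6076 0.7056 0.3645
    outer loop
      vertex 10.4 7.5 0.0
      vertex 6.8 10.6 0.0
      vertex 5.4 5.4 12.4
    endloop
  endfacet
  facet normal -0.1594 0.9167 0.3664
    outer loop
      vertex 6.8 10.6 0.0
      vertex 2.2 9.8 0.0
      vertex 5.4 5.4 12.4
    endloop
  endfacet
  facet normal -0.8244 0.4318 0.3660
    outer loop
      vertex 2.2 9.8 0.0
      vertex 0.0 5.6 0.0
      vertex 5.4 5.4 12.4
    endloop
  endfacet
  facet normal -0.8516 -0.3763 0.3648
    outer loop
      vertex 0.0 5.6 0.0
      vertex 1.9 1.3 0.0
      vertex 5.4 5.4 12.4
    endloop
  endfacet
  facet normal -0.2399 -0.8995 0.3651
    outer loop
      vertex 1.9 1.3 0.0
      vertex 6.4 0.1 0.0
      vertex 5.4 5.4 12.4
    endloop
  endfacet
  facet normal 0.5523 -0.7495 0.3649
    outer loop
      vertex 6.4 0.1 0.0
      vertex 10.2 2.9 0.0
      vertex 5.4 5.4 12.4
    endloop
  endfacet
  facet normal 0.9290 -0.0404 0.3678
    outer loop
      vertex 10.2 2.9 0.0
      vertex 10.4 7.5 0.0
      vertex 5.4 5.4 12.4
    endloop
  endfacet
endsolid part

The G0 Z moves step by Δz≈1.6 mm. The G1 loops shrink linearly with z, so the solid tapers from its base footprint up to z≈12.4. Closing with a flat bottom cap and the tapered top and triangulating gives 12 facets — a regular 7-sided pyramid, base circumscribed radius ≈ 5.4 mm, apex at z ≈ 12.4 mm.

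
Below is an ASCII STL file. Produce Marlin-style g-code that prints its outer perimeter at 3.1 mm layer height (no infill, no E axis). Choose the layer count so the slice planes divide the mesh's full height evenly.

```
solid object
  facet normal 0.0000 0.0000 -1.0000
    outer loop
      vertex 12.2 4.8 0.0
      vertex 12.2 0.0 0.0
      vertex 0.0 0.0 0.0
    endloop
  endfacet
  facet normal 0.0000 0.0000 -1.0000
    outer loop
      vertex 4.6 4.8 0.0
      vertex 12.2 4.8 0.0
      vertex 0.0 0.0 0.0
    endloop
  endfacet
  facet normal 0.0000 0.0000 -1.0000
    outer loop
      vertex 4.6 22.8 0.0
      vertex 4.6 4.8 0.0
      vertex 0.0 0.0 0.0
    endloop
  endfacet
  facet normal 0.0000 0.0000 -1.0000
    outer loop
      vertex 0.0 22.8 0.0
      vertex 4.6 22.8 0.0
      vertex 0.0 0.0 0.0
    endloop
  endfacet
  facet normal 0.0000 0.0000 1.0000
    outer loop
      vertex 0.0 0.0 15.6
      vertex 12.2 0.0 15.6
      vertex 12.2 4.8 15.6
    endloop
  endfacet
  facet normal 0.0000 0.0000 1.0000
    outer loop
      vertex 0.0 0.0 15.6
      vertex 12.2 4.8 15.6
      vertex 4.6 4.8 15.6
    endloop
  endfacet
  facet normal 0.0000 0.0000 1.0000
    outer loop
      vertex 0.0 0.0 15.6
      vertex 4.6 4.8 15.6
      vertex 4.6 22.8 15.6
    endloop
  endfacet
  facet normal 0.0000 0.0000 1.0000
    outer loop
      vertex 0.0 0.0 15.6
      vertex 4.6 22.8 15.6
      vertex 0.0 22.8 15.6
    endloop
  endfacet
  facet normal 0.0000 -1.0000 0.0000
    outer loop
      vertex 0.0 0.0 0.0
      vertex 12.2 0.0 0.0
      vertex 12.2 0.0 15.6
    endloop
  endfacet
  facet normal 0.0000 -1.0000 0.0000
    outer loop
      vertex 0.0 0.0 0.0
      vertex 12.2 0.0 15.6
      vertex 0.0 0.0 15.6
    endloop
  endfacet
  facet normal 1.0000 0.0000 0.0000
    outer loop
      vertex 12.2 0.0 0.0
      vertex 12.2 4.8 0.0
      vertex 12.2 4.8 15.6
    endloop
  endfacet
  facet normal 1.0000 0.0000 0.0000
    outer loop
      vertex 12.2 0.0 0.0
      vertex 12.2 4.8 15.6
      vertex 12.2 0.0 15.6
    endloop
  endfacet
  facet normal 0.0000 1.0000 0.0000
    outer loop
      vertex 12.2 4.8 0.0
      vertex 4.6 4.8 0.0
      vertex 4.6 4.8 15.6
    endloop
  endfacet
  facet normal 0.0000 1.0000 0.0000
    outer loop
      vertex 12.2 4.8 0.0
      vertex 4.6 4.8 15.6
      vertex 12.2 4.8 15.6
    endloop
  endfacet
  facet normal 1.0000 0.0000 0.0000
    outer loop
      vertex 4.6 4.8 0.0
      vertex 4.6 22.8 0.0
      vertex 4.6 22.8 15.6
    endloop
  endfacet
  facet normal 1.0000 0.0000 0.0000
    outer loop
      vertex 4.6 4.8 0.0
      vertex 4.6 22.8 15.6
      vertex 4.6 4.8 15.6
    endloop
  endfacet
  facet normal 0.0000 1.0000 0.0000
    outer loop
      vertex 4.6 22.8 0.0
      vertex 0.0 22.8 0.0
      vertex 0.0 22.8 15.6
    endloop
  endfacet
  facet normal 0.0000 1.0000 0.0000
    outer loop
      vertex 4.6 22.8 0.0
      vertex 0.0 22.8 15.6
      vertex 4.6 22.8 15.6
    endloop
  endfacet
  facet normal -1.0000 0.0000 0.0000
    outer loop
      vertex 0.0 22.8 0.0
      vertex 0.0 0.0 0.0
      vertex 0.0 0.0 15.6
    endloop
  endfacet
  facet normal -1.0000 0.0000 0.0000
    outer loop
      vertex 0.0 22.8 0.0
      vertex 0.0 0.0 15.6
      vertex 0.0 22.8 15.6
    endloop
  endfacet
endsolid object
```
; perimeter-only toolpath
G21 ; units = mm
G90 ; absolute positioning
G28 ; home
; layer 1
G0 Z3.1
G0 X0.0 Y0.0
G1 X12.2 Y0.0
G1 X12.2 Y4.8
G1 X4.6 Y4.8
G1 X4.6 Y22.8
G1 X0.0 Y22.8
G1 X0.0 Y0.0
; layer 2
G0 Z6.2
G0 X0.0 Y0.0
G1 X12.2 Y0.0
G1 X12.2 Y4.8
G1 X4.6 Y4.8
G1 X4.6 Y22.8
G1 X0.0 Y22.8
G1 X0.0 Y0.0
; layer 3
G0 Z9.4
G0 X0.0 Y0.0
G1 X12.2 Y0.0
G1 X12.2 Y4.8
G1 X4.6 Y4.8
G1 X4.6 Y22.8
G1 X0.0 Y22.8
G1 X0.0 Y0.0
; layer 4
G0 Z12.5
G0 X0.0 Y0.0
G1 X12.2 Y0.0
G1 X12.2 Y4.8
G1 X4.6 Y4.8
G1 X4.6 Y22.8
G1 X0.0 Y22.8
G1 X0.0 Y0.0
; layer 5
G0 Z15.6
G0 X0.0 Y0.0
G1 X12.2 Y0.0
G1 X12.2 Y4.8
G1 X4.6 Y4.8
G1 X4.6 Y22.8
G1 X0.0 Y22.8
G1 X0.0 Y0.0
M2 ; end

The solid is an L-shaped prism: outer 12.2 × 22.8 mm, arm thicknesses ≈ 4.8 mm (horizontal) and 4.6 mm (vertical), extruded 15.6 mm in z. Slicing at Δz = 3.1 mm — 5 equal slices spanning the solid's height, so layer i sits at z = i·h/5 — gives 5 non-empty perimeters. Each is a 6-segment closed polygon; G0 lifts to the layer z and rapids to the start vertex, then G1 traces the edges.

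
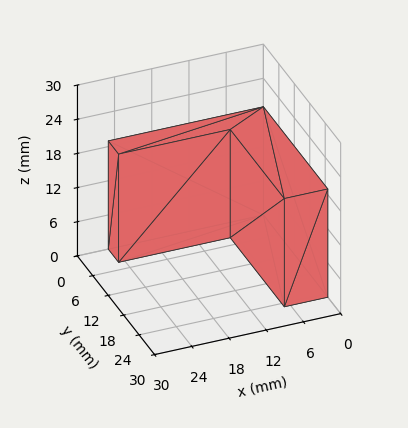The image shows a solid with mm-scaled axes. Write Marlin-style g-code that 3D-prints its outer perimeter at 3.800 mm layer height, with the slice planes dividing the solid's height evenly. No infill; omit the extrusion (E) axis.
Reading the render: the shape is an L-shaped prism: outer 25 × 25 mm, arm thicknesses ≈ 4 mm (horizontal) and 7 mm (vertical), extruded 19 mm in z (dimensions read to the nearest mm from the axis ticks). For the g-code, the solid's height is divided into equal slices at the stated Δz and each level perimeter traced with G1 moves after a G0 lift.

; perimeter-only toolpath
G21 ; units = mm
G90 ; absolute positioning
G28 ; home
; layer 1
G0 Z3.800
G0 X0.000 Y0.000
G1 X25.000 Y0.000
G1 X25.000 Y4.000
G1 X7.000 Y4.000
G1 X7.000 Y25.000
G1 X0.000 Y25.000
G1 X0.000 Y0.000
; layer 2
G0 Z7.600
G0 X0.000 Y0.000
G1 X25.000 Y0.000
G1 X25.000 Y4.000
G1 X7.000 Y4.000
G1 X7.000 Y25.000
G1 X0.000 Y25.000
G1 X0.000 Y0.000
; layer 3
G0 Z11.400
G0 X0.000 Y0.000
G1 X25.000 Y0.000
G1 X25.000 Y4.000
G1 X7.000 Y4.000
G1 X7.000 Y25.000
G1 X0.000 Y25.000
G1 X0.000 Y0.000
; layer 4
G0 Z15.200
G0 X0.000 Y0.000
G1 X25.000 Y0.000
G1 X25.000 Y4.000
G1 X7.000 Y4.000
G1 X7.000 Y25.000
G1 X0.000 Y25.000
G1 X0.000 Y0.000
; layer 5
G0 Z19.000
G0 X0.000 Y0.000
G1 X25.000 Y0.000
G1 X25.000 Y4.000
G1 X7.000 Y4.000
G1 X7.000 Y25.000
G1 X0.000 Y25.000
G1 X0.000 Y0.000
M2 ; end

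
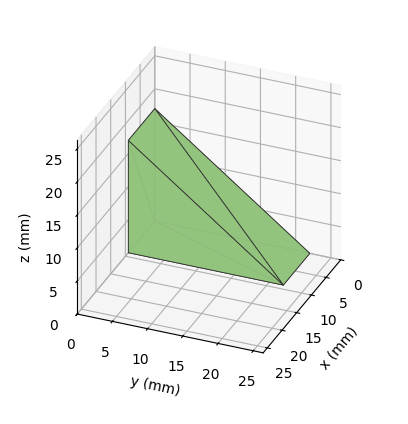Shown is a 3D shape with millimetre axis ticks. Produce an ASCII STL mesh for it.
Reading the render: the shape is a wedge (ramp): 9 × 22 mm base, rising to 17 mm along the y=0 edge and sloping linearly to z=0 at y=22 (dimensions read to the nearest mm from the axis ticks). For the STL, each face is triangulated and given an outward normal.

solid part
  facet normal 0.0000 0.0000 -1.0000
    outer loop
      vertex 9.0 22.0 0.0
      vertex 9.0 0.0 0.0
      vertex 0.0 0.0 0.0
    endloop
  endfacet
  facet normal 0.0000 0.0000 -1.0000
    outer loop
      vertex 0.0 22.0 0.0
      vertex 9.0 22.0 0.0
      vertex 0.0 0.0 0.0
    endloop
  endfacet
  facet normal 0.0000 -1.0000 0.0000
    outer loop
      vertex 0.0 0.0 0.0
      vertex 9.0 0.0 0.0
      vertex 9.0 0.0 17.0
    endloop
  endfacet
  facet normal 0.0000 -1.0000 0.0000
    outer loop
      vertex 0.0 0.0 0.0
      vertex 9.0 0.0 17.0
      vertex 0.0 0.0 17.0
    endloop
  endfacet
  facet normal 0.0000 0.6114 0.7913
    outer loop
      vertex 0.0 0.0 17.0
      vertex 9.0 0.0 17.0
      vertex 9.0 22.0 0.0
    endloop
  endfacet
  facet normal 0.0000 0.6114 0.7913
    outer loop
      vertex 0.0 0.0 17.0
      vertex 9.0 22.0 0.0
      vertex 0.0 22.0 0.0
    endloop
  endfacet
  facet normal -1.0000 0.0000 0.0000
    outer loop
      vertex 0.0 0.0 17.0
      vertex 0.0 22.0 0.0
      vertex 0.0 0.0 0.0
    endloop
  endfacet
  facet normal 1.0000 0.0000 0.0000
    outer loop
      vertex 9.0 0.0 0.0
      vertex 9.0 22.0 0.0
      vertex 9.0 0.0 17.0
    endloop
  endfacet
endsolid part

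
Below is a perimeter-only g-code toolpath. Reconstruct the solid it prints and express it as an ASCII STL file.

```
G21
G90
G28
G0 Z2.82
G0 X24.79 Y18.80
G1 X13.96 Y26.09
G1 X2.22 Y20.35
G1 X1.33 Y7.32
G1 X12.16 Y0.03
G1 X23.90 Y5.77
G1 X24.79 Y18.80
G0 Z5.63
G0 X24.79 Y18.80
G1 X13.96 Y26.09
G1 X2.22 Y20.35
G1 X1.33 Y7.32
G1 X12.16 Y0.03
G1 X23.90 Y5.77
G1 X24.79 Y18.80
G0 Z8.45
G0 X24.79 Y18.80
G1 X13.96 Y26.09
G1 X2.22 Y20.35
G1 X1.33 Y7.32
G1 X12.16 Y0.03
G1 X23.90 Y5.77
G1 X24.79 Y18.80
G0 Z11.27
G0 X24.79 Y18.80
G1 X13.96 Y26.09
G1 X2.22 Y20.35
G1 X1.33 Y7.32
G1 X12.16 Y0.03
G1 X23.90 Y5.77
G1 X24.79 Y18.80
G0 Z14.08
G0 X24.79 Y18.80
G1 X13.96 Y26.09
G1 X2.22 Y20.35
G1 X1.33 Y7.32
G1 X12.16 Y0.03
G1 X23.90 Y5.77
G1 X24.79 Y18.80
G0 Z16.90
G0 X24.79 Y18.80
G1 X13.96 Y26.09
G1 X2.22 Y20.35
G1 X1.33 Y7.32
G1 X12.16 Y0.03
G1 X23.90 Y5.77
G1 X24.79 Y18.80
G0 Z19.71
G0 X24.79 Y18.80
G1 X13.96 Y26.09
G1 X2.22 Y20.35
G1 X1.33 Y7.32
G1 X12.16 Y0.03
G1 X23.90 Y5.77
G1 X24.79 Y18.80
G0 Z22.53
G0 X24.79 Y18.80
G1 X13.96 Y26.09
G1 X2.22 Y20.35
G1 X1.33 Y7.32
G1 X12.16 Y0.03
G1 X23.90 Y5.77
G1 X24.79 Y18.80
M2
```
solid part
  facet normal 0.0000 0.0000 -1.0000
    outer loop
      vertex 2.22 20.35 0.00
      vertex 13.96 26.09 0.00
      vertex 24.79 18.80 0.00
    endloop
  endfacet
  facet normal 0.0000 0.0000 -1.0000
    outer loop
      vertex 1.33 7.32 0.00
      vertex 2.22 20.35 0.00
      vertex 24.79 18.80 0.00
    endloop
  endfacet
  facet normal 0.0000 0.0000 -1.0000
    outer loop
      vertex 12.16 0.03 0.00
      vertex 1.33 7.32 0.00
      vertex 24.79 18.80 0.00
    endloop
  endfacet
  facet normal 0.0000 0.0000 -1.0000
    outer loop
      vertex 23.90 5.77 0.00
      vertex 12.16 0.03 0.00
      vertex 24.79 18.80 0.00
    endloop
  endfacet
  facet normal 0.0000 0.0000 1.0000
    outer loop
      vertex 24.79 18.80 22.53
      vertex 13.96 26.09 22.53
      vertex 2.22 20.35 22.53
    endloop
  endfacet
  facet normal 0.0000 0.0000 1.0000
    outer loop
      vertex 24.79 18.80 22.53
      vertex 2.22 20.35 22.53
      vertex 1.33 7.32 22.53
    endloop
  endfacet
  facet normal 0.0000 0.0000 1.0000
    outer loop
      vertex 24.79 18.80 22.53
      vertex 1.33 7.32 22.53
      vertex 12.16 0.03 22.53
    endloop
  endfacet
  facet normal 0.0000 0.0000 1.0000
    outer loop
      vertex 24.79 18.80 22.53
      vertex 12.16 0.03 22.53
      vertex 23.90 5.77 22.53
    endloop
  endfacet
  facet normal 0.5584 0.8296 0.0000
    outer loop
      vertex 24.79 18.80 0.00
      vertex 13.96 26.09 0.00
      vertex 13.96 26.09 22.53
    endloop
  endfacet
  facet normal 0.5584 0.8296 0.0000
    outer loop
      vertex 24.79 18.80 0.00
      vertex 13.96 26.09 22.53
      vertex 24.79 18.80 22.53
    endloop
  endfacet
  facet normal -0.4392 0.8984 0.0000
    outer loop
      vertex 13.96 26.09 0.00
      vertex 2.22 20.35 0.00
      vertex 2.22 20.35 22.53
    endloop
  endfacet
  facet normal -0.4392 0.8984 0.0000
    outer loop
      vertex 13.96 26.09 0.00
      vertex 2.22 20.35 22.53
      vertex 13.96 26.09 22.53
    endloop
  endfacet
  facet normal -0.9977 0.0681 0.0000
    outer loop
      vertex 2.22 20.35 0.00
      vertex 1.33 7.32 0.00
      vertex 1.33 7.32 22.53
    endloop
  endfacet
  facet normal -0.9977 0.0681 0.0000
    outer loop
      vertex 2.22 20.35 0.00
      vertex 1.33 7.32 22.53
      vertex 2.22 20.35 22.53
    endloop
  endfacet
  facet normal -0.5584 -0.8296 0.0000
    outer loop
      vertex 1.33 7.32 0.00
      vertex 12.16 0.03 0.00
      vertex 12.16 0.03 22.53
    endloop
  endfacet
  facet normal -0.5584 -0.8296 0.0000
    outer loop
      vertex 1.33 7.32 0.00
      vertex 12.16 0.03 22.53
      vertex 1.33 7.32 22.53
    endloop
  endfacet
  facet normal 0.4392 -0.8984 0.0000
    outer loop
      vertex 12.16 0.03 0.00
      vertex 23.90 5.77 0.00
      vertex 23.90 5.77 22.53
    endloop
  endfacet
  facet normal 0.4392 -0.8984 0.0000
    outer loop
      vertex 12.16 0.03 0.00
      vertex 23.90 5.77 22.53
      vertex 12.16 0.03 22.53
    endloop
  endfacet
  facet normal 0.9977 -0.0681 0.0000
    outer loop
      vertex 23.90 5.77 0.00
      vertex 24.79 18.80 0.00
      vertex 24.79 18.80 22.53
    endloop
  endfacet
  facet normal 0.9977 -0.0681 0.0000
    outer loop
      vertex 23.90 5.77 0.00
      vertex 24.79 18.80 22.53
      vertex 23.90 5.77 22.53
    endloop
  endfacet
endsolid part

The G0 Z moves step by Δz≈2.82 mm. Every layer's G1 loop is the same polygon, so the solid is a straight extrusion of it from z=0 to z≈22.5. Closing with flat bottom and top caps and triangulating gives 20 facets — a regular 6-sided prism (a cylinder approximated with 6 flat sides), circumscribed radius ≈ 13.1 mm, height ≈ 22.5 mm.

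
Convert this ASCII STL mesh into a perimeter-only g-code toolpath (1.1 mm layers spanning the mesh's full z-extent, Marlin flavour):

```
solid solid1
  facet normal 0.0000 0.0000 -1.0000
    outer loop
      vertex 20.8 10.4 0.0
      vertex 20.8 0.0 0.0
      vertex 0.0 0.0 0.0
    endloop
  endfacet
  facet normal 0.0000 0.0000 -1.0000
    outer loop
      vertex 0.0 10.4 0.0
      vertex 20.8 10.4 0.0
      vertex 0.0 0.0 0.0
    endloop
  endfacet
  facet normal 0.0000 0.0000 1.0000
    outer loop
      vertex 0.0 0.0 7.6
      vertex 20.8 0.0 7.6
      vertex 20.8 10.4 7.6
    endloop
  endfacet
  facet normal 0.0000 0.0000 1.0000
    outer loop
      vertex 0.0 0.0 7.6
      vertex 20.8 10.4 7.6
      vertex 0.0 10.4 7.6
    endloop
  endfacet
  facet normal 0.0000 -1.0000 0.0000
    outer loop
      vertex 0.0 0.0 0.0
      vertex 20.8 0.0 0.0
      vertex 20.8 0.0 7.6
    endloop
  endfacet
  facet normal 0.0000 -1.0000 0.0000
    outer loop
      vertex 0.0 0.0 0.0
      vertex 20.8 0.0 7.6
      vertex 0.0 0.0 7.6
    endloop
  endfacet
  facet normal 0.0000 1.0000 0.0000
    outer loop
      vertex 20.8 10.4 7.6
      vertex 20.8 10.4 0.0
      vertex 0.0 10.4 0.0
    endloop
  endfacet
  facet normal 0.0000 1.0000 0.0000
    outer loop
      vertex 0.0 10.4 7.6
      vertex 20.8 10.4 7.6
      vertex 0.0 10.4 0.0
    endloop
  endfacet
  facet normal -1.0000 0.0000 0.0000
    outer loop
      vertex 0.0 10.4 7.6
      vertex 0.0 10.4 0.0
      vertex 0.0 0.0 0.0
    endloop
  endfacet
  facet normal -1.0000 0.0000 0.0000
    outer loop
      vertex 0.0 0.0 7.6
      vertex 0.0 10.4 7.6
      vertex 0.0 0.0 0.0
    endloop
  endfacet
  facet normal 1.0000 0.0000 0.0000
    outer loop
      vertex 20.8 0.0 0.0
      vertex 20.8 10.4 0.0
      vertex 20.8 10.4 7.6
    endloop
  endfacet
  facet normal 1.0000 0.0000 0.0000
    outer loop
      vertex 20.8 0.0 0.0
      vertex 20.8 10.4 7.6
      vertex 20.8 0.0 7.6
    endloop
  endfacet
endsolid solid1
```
; perimeter-only toolpath
G21 ; units = mm
G90 ; absolute positioning
G28 ; home
; layer 1
G0 Z1.1
G0 X0.0 Y0.0
G1 X20.8 Y0.0
G1 X20.8 Y10.4
G1 X0.0 Y10.4
G1 X0.0 Y0.0
; layer 2
G0 Z2.2
G0 X0.0 Y0.0
G1 X20.8 Y0.0
G1 X20.8 Y10.4
G1 X0.0 Y10.4
G1 X0.0 Y0.0
; layer 3
G0 Z3.3
G0 X0.0 Y0.0
G1 X20.8 Y0.0
G1 X20.8 Y10.4
G1 X0.0 Y10.4
G1 X0.0 Y0.0
; layer 4
G0 Z4.3
G0 X0.0 Y0.0
G1 X20.8 Y0.0
G1 X20.8 Y10.4
G1 X0.0 Y10.4
G1 X0.0 Y0.0
; layer 5
G0 Z5.4
G0 X0.0 Y0.0
G1 X20.8 Y0.0
G1 X20.8 Y10.4
G1 X0.0 Y10.4
G1 X0.0 Y0.0
; layer 6
G0 Z6.5
G0 X0.0 Y0.0
G1 X20.8 Y0.0
G1 X20.8 Y10.4
G1 X0.0 Y10.4
G1 X0.0 Y0.0
; layer 7
G0 Z7.6
G0 X0.0 Y0.0
G1 X20.8 Y0.0
G1 X20.8 Y10.4
G1 X0.0 Y10.4
G1 X0.0 Y0.0
M2 ; end

The solid is a rectangular box, roughly 20.8 × 10.4 mm footprint and 7.6 mm tall. Slicing at Δz = 1.1 mm — 7 equal slices spanning the solid's height, so layer i sits at z = i·h/7 — gives 7 non-empty perimeters. Each is a 4-segment closed polygon; G0 lifts to the layer z and rapids to the start vertex, then G1 traces the edges.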